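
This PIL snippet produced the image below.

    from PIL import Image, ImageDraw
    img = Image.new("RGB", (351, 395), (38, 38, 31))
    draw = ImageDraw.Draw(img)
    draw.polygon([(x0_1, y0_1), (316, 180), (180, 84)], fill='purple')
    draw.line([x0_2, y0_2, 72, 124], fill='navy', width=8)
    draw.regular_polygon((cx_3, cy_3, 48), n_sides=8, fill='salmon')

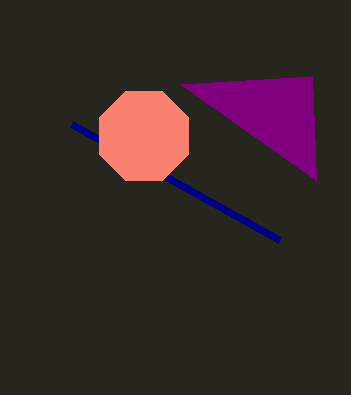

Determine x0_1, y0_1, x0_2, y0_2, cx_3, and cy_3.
x0_1 = 312; y0_1 = 76; x0_2 = 280; y0_2 = 240; cx_3 = 144; cy_3 = 136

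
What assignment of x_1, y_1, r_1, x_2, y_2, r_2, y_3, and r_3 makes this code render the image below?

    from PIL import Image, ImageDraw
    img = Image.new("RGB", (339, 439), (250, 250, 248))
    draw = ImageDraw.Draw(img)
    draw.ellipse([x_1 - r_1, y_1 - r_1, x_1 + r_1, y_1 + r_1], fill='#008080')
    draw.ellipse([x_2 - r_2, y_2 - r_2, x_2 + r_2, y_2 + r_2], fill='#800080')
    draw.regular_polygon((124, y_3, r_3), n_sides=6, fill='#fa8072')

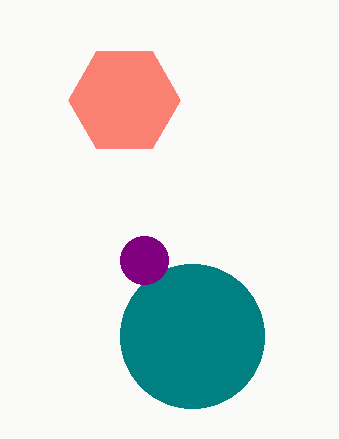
x_1 = 192; y_1 = 336; r_1 = 72; x_2 = 144; y_2 = 260; r_2 = 24; y_3 = 100; r_3 = 56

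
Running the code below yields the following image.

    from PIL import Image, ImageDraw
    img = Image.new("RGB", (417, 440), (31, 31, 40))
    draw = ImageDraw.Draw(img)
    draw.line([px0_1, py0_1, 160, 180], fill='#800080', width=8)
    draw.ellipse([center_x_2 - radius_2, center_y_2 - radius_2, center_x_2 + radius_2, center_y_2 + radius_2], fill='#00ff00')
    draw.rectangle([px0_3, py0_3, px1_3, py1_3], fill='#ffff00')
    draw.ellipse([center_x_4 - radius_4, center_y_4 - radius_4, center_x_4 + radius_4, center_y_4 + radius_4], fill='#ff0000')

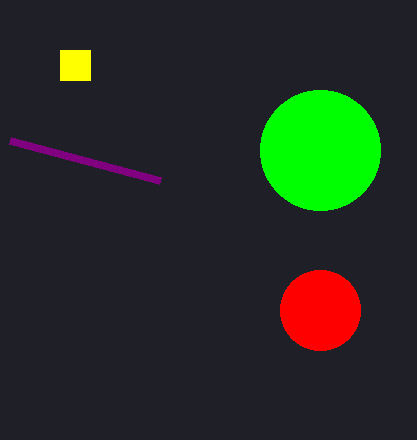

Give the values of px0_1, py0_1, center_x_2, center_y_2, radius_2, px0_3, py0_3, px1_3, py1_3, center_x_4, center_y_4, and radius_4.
px0_1 = 10; py0_1 = 140; center_x_2 = 320; center_y_2 = 150; radius_2 = 60; px0_3 = 60; py0_3 = 50; px1_3 = 90; py1_3 = 80; center_x_4 = 320; center_y_4 = 310; radius_4 = 40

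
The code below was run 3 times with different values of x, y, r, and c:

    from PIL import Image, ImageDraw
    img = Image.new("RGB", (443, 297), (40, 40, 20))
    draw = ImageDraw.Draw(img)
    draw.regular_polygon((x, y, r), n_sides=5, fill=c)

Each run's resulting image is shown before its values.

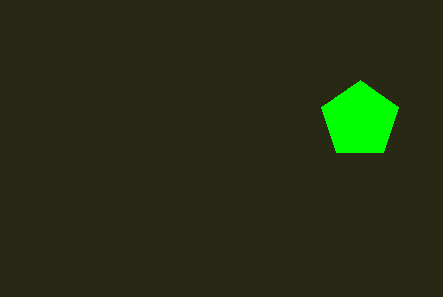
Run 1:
x = 360
y = 120
r = 40
c = 'lime'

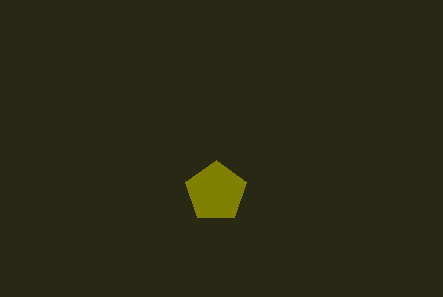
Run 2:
x = 216; y = 192; r = 32; c = 'olive'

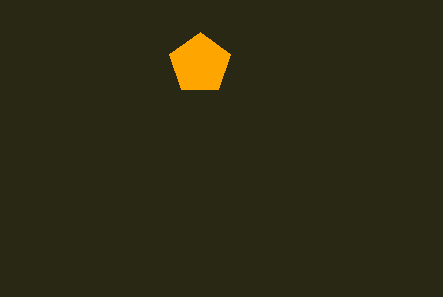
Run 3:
x = 200
y = 64
r = 32
c = 'orange'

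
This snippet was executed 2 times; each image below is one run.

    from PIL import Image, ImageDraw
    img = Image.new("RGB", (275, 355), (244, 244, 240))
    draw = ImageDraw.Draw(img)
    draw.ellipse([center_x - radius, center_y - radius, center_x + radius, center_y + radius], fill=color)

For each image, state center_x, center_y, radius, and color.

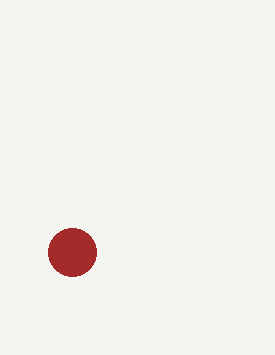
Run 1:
center_x = 72
center_y = 252
radius = 24
color = 'brown'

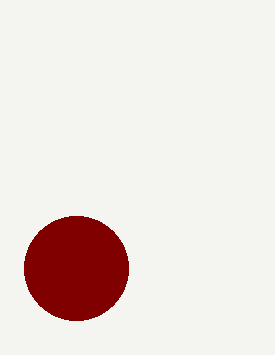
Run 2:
center_x = 76, center_y = 268, radius = 52, color = 'maroon'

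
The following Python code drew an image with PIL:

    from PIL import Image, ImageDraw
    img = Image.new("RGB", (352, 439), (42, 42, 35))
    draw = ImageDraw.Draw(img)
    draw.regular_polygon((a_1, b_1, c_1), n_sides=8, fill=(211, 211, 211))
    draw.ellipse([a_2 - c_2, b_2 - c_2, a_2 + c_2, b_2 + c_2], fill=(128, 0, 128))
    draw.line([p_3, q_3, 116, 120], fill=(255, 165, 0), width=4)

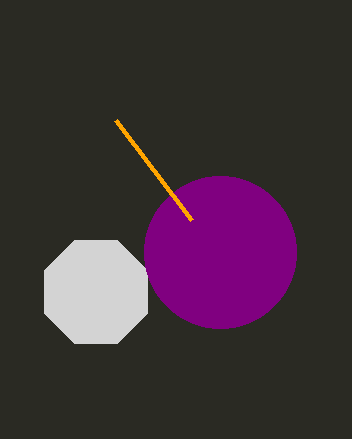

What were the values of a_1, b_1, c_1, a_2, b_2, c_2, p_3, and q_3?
a_1 = 96, b_1 = 292, c_1 = 56, a_2 = 220, b_2 = 252, c_2 = 76, p_3 = 192, q_3 = 220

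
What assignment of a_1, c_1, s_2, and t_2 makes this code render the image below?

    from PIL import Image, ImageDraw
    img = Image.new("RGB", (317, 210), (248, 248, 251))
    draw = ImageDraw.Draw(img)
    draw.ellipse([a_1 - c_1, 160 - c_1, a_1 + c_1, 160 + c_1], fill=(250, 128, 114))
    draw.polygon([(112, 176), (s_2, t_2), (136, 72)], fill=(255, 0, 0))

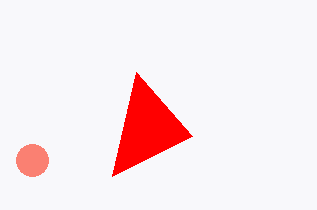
a_1 = 32; c_1 = 16; s_2 = 192; t_2 = 136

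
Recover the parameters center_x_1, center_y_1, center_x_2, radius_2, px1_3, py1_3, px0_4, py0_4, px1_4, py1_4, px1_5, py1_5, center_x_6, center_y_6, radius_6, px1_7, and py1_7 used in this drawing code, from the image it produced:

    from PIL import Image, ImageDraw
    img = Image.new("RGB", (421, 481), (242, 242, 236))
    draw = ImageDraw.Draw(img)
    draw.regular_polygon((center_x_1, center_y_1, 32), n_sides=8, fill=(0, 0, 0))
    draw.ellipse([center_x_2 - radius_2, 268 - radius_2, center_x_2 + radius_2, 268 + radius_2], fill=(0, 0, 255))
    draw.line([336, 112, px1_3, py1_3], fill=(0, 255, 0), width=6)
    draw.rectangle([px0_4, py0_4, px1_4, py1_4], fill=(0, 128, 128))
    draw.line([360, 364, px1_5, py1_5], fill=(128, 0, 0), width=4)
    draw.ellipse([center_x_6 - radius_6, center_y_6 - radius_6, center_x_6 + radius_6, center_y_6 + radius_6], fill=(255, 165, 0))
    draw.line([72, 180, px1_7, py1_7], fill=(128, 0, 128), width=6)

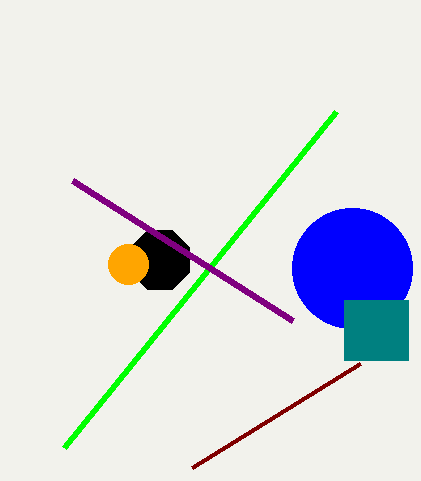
center_x_1 = 160; center_y_1 = 260; center_x_2 = 352; radius_2 = 60; px1_3 = 64; py1_3 = 448; px0_4 = 344; py0_4 = 300; px1_4 = 408; py1_4 = 360; px1_5 = 192; py1_5 = 468; center_x_6 = 128; center_y_6 = 264; radius_6 = 20; px1_7 = 292; py1_7 = 320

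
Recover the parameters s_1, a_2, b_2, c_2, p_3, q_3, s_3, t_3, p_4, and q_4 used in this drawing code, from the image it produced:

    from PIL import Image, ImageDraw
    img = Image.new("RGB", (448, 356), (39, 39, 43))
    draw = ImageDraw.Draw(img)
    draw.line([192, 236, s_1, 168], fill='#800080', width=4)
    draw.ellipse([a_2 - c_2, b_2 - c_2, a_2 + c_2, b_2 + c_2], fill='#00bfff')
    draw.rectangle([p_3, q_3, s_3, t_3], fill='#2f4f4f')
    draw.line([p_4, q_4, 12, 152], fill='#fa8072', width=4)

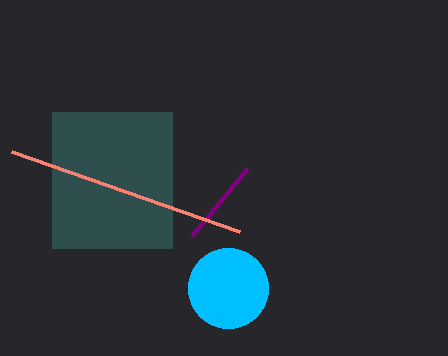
s_1 = 248, a_2 = 228, b_2 = 288, c_2 = 40, p_3 = 52, q_3 = 112, s_3 = 172, t_3 = 248, p_4 = 240, q_4 = 232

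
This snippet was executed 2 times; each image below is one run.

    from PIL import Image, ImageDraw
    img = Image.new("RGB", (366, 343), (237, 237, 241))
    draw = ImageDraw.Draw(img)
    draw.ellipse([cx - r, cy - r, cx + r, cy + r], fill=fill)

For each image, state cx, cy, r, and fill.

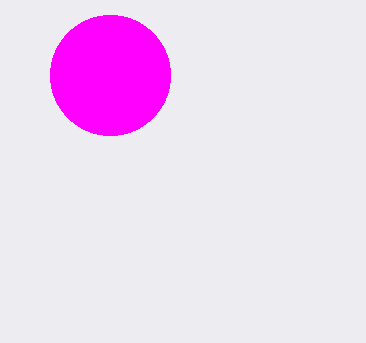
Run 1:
cx = 110; cy = 75; r = 60; fill = 'magenta'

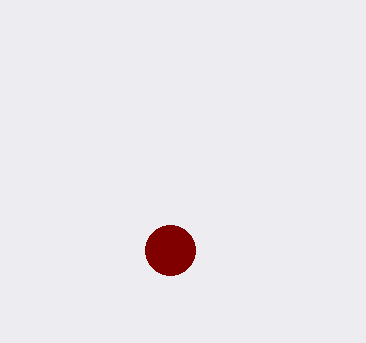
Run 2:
cx = 170
cy = 250
r = 25
fill = 'maroon'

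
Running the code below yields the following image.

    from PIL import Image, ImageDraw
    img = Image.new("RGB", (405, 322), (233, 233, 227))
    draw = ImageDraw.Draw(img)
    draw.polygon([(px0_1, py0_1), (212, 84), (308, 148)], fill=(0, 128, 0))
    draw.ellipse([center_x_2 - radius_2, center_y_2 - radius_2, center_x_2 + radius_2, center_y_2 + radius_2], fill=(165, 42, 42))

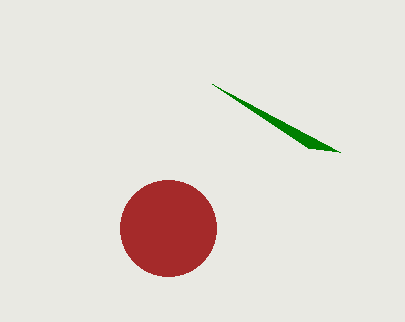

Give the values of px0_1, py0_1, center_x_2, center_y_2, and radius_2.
px0_1 = 340
py0_1 = 152
center_x_2 = 168
center_y_2 = 228
radius_2 = 48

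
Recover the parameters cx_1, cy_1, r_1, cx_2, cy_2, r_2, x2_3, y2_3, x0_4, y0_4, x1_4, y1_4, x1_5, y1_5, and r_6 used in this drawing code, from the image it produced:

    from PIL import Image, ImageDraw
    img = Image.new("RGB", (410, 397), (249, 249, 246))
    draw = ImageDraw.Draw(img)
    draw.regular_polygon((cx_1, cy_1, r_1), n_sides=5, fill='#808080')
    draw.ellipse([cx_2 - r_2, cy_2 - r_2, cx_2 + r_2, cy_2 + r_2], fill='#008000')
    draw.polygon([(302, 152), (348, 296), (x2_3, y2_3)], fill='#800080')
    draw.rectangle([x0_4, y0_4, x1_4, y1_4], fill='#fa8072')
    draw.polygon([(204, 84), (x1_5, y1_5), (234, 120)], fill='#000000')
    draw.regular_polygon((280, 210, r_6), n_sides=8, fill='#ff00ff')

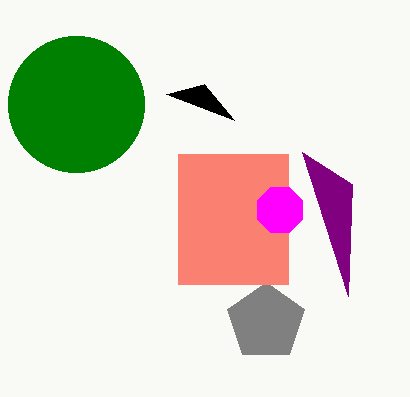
cx_1 = 266; cy_1 = 322; r_1 = 40; cx_2 = 76; cy_2 = 104; r_2 = 68; x2_3 = 352; y2_3 = 184; x0_4 = 178; y0_4 = 154; x1_4 = 288; y1_4 = 284; x1_5 = 166; y1_5 = 94; r_6 = 24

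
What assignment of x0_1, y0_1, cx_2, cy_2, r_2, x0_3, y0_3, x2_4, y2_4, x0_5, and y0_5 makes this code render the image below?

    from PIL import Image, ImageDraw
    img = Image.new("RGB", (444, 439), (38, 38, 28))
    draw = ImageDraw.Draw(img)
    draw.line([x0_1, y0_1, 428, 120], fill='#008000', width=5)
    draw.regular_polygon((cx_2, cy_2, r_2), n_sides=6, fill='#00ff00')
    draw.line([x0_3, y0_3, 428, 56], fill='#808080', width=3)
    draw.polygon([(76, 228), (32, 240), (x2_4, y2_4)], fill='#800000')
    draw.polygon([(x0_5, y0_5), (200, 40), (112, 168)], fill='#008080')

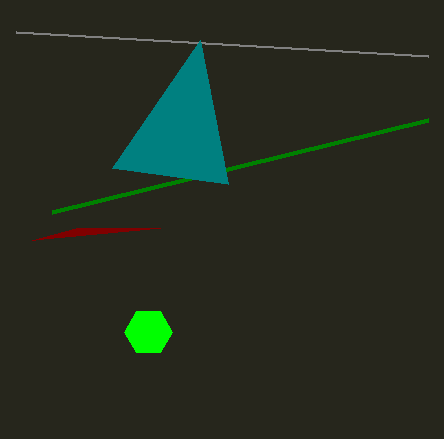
x0_1 = 52; y0_1 = 212; cx_2 = 148; cy_2 = 332; r_2 = 24; x0_3 = 16; y0_3 = 32; x2_4 = 160; y2_4 = 228; x0_5 = 228; y0_5 = 184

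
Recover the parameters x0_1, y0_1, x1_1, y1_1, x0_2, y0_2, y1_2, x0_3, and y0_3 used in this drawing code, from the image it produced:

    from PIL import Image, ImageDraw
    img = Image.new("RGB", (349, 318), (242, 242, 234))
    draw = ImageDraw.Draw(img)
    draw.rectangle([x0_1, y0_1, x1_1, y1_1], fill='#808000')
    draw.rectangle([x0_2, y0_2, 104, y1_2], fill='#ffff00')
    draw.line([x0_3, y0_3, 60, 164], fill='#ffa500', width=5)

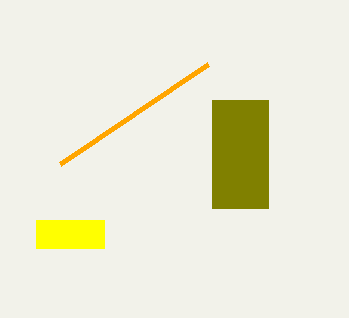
x0_1 = 212; y0_1 = 100; x1_1 = 268; y1_1 = 208; x0_2 = 36; y0_2 = 220; y1_2 = 248; x0_3 = 208; y0_3 = 64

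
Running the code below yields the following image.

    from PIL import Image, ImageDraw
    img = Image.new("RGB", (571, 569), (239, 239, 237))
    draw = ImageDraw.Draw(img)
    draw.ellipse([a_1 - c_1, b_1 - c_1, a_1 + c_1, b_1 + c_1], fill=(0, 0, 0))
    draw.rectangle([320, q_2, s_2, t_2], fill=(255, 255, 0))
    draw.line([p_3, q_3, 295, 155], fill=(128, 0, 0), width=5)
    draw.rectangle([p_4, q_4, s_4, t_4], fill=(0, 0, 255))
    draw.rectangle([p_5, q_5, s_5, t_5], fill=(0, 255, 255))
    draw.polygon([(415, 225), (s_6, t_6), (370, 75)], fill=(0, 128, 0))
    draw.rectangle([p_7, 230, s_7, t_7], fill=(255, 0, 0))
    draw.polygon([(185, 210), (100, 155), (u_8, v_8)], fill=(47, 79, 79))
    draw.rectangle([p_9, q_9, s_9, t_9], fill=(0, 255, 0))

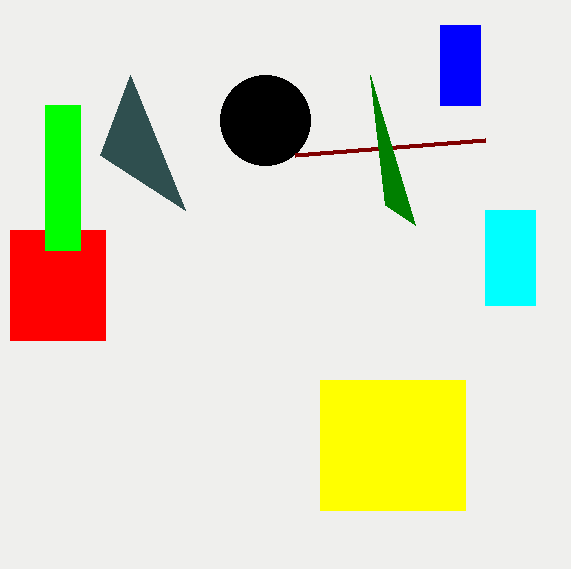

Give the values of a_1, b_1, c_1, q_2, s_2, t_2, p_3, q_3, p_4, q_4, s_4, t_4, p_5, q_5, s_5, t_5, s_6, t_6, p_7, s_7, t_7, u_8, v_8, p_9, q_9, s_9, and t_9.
a_1 = 265, b_1 = 120, c_1 = 45, q_2 = 380, s_2 = 465, t_2 = 510, p_3 = 485, q_3 = 140, p_4 = 440, q_4 = 25, s_4 = 480, t_4 = 105, p_5 = 485, q_5 = 210, s_5 = 535, t_5 = 305, s_6 = 385, t_6 = 205, p_7 = 10, s_7 = 105, t_7 = 340, u_8 = 130, v_8 = 75, p_9 = 45, q_9 = 105, s_9 = 80, t_9 = 250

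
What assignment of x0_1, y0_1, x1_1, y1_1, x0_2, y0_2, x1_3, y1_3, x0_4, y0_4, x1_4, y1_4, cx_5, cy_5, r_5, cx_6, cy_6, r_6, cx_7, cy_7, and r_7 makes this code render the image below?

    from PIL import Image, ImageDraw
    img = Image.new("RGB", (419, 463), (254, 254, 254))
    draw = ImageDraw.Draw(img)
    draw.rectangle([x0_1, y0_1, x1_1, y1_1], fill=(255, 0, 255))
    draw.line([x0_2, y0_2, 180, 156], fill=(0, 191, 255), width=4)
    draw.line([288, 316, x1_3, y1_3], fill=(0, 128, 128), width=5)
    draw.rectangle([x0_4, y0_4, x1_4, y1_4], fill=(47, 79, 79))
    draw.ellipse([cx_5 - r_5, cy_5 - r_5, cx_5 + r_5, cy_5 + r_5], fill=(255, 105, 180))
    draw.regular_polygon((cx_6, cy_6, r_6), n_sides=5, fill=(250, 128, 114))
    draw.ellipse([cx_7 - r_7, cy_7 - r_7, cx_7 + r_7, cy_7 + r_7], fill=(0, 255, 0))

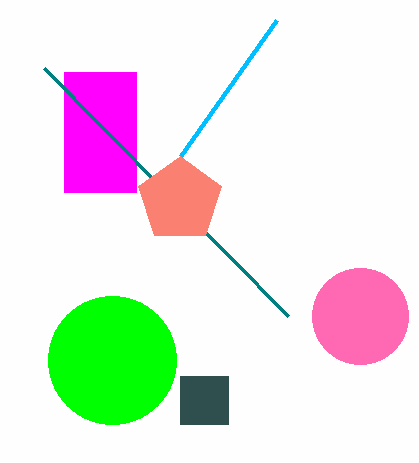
x0_1 = 64
y0_1 = 72
x1_1 = 136
y1_1 = 192
x0_2 = 276
y0_2 = 20
x1_3 = 44
y1_3 = 68
x0_4 = 180
y0_4 = 376
x1_4 = 228
y1_4 = 424
cx_5 = 360
cy_5 = 316
r_5 = 48
cx_6 = 180
cy_6 = 200
r_6 = 44
cx_7 = 112
cy_7 = 360
r_7 = 64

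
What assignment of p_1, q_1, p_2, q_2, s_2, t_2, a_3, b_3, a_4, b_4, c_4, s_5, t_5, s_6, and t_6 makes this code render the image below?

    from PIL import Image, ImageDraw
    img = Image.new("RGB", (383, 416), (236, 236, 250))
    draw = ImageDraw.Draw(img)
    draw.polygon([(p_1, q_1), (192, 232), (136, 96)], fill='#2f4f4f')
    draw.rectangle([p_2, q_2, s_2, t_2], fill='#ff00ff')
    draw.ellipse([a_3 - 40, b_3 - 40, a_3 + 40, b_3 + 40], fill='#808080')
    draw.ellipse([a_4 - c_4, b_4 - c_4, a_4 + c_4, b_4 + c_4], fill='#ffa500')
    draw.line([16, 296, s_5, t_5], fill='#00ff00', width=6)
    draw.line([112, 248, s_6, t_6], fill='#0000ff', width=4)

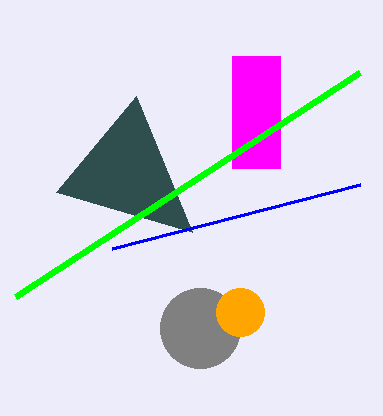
p_1 = 56, q_1 = 192, p_2 = 232, q_2 = 56, s_2 = 280, t_2 = 168, a_3 = 200, b_3 = 328, a_4 = 240, b_4 = 312, c_4 = 24, s_5 = 360, t_5 = 72, s_6 = 360, t_6 = 184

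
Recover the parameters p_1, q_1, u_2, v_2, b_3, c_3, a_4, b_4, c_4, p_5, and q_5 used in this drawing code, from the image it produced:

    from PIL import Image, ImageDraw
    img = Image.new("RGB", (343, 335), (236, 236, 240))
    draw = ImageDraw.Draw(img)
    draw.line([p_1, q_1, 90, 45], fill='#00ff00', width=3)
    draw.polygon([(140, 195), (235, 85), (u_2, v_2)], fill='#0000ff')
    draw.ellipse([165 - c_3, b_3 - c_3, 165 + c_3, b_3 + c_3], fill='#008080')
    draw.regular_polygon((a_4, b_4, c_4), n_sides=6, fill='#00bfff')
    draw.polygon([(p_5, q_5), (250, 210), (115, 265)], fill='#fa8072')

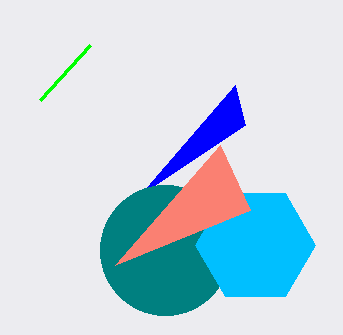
p_1 = 40; q_1 = 100; u_2 = 245; v_2 = 125; b_3 = 250; c_3 = 65; a_4 = 255; b_4 = 245; c_4 = 60; p_5 = 220; q_5 = 145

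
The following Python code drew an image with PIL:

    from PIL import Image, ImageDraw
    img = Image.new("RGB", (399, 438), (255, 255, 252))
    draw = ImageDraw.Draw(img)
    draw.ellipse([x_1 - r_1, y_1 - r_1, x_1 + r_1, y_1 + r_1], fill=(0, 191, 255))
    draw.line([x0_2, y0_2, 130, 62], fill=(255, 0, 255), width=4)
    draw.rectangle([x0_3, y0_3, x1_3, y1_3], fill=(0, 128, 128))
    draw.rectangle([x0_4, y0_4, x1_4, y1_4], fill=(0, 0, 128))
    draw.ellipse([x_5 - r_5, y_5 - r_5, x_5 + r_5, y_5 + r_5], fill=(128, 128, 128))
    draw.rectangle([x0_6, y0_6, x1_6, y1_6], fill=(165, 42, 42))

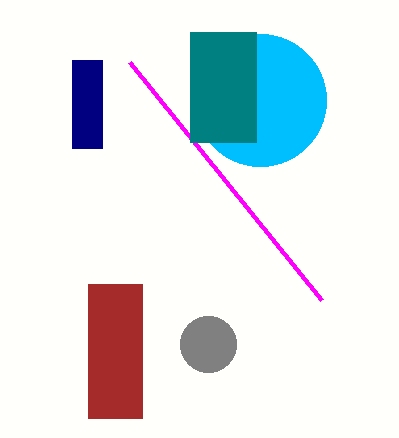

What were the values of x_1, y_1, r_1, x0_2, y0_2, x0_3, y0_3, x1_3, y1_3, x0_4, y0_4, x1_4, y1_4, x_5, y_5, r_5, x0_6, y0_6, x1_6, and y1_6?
x_1 = 260; y_1 = 100; r_1 = 66; x0_2 = 322; y0_2 = 300; x0_3 = 190; y0_3 = 32; x1_3 = 256; y1_3 = 142; x0_4 = 72; y0_4 = 60; x1_4 = 102; y1_4 = 148; x_5 = 208; y_5 = 344; r_5 = 28; x0_6 = 88; y0_6 = 284; x1_6 = 142; y1_6 = 418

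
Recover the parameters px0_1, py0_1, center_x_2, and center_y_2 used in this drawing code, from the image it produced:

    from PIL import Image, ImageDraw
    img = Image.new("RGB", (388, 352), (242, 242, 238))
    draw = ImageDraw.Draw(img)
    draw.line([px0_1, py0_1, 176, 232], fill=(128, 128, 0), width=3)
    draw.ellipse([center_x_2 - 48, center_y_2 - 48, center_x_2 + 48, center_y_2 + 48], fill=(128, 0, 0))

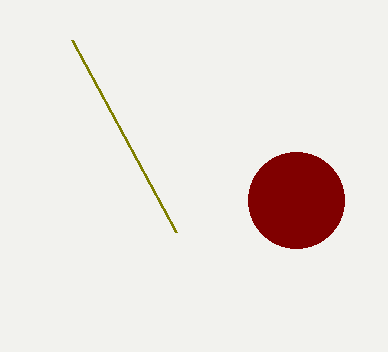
px0_1 = 72
py0_1 = 40
center_x_2 = 296
center_y_2 = 200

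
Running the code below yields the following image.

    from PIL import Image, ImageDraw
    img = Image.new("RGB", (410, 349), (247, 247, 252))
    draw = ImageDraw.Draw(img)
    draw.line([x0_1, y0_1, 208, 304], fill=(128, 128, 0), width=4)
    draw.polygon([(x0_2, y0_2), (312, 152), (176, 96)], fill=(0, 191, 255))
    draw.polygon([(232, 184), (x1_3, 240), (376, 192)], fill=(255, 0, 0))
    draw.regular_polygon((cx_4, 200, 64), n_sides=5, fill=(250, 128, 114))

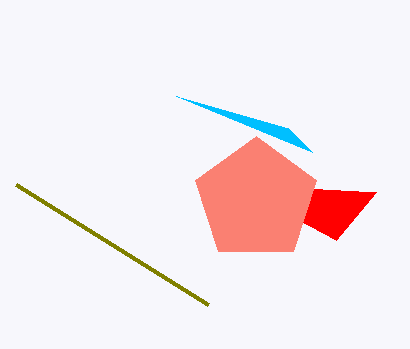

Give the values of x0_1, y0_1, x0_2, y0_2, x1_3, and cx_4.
x0_1 = 16, y0_1 = 184, x0_2 = 288, y0_2 = 128, x1_3 = 336, cx_4 = 256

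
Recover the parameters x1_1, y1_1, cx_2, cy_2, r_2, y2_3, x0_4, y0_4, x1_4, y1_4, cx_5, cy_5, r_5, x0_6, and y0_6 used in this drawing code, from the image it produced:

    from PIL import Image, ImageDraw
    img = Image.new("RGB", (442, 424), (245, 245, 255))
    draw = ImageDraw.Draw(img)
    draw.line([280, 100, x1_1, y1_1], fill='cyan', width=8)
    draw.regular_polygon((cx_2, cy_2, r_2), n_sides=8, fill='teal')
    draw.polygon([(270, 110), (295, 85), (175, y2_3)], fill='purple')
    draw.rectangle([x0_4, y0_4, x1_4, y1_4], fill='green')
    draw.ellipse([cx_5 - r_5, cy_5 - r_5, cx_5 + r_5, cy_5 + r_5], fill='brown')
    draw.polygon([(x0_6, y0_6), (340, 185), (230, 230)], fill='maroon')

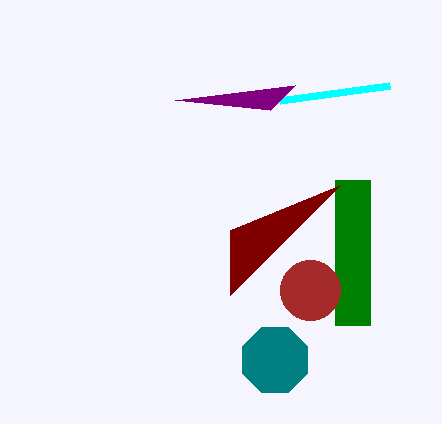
x1_1 = 390; y1_1 = 85; cx_2 = 275; cy_2 = 360; r_2 = 35; y2_3 = 100; x0_4 = 335; y0_4 = 180; x1_4 = 370; y1_4 = 325; cx_5 = 310; cy_5 = 290; r_5 = 30; x0_6 = 230; y0_6 = 295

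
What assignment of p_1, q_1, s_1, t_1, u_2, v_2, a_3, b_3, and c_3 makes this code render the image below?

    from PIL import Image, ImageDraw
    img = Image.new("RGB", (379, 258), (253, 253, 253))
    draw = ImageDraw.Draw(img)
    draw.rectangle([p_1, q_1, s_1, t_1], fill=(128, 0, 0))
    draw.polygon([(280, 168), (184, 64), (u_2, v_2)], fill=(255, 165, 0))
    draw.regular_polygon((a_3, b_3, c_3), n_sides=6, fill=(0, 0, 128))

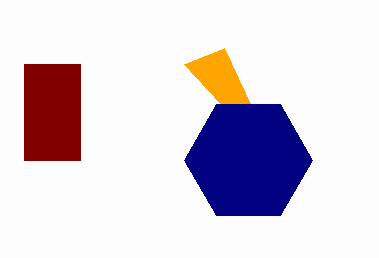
p_1 = 24; q_1 = 64; s_1 = 80; t_1 = 160; u_2 = 224; v_2 = 48; a_3 = 248; b_3 = 160; c_3 = 64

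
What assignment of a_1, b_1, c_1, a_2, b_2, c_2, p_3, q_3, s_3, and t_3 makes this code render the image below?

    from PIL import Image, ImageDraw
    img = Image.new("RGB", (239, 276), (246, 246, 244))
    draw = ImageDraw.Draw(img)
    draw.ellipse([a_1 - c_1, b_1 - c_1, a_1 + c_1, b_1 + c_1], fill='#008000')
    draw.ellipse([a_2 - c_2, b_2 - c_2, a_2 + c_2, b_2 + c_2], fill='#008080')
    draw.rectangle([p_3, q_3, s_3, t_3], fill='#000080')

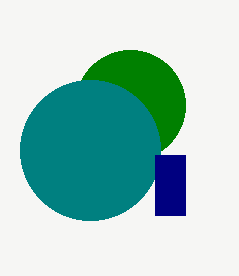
a_1 = 130
b_1 = 105
c_1 = 55
a_2 = 90
b_2 = 150
c_2 = 70
p_3 = 155
q_3 = 155
s_3 = 185
t_3 = 215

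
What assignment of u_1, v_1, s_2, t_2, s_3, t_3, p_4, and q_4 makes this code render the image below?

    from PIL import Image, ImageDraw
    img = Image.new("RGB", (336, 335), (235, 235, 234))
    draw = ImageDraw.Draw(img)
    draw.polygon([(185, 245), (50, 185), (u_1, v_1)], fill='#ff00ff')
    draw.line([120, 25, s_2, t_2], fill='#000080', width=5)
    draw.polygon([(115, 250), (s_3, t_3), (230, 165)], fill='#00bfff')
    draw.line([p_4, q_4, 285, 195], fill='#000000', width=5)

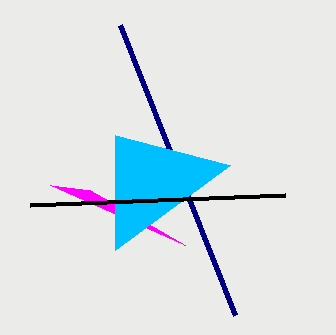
u_1 = 90; v_1 = 190; s_2 = 235; t_2 = 315; s_3 = 115; t_3 = 135; p_4 = 30; q_4 = 205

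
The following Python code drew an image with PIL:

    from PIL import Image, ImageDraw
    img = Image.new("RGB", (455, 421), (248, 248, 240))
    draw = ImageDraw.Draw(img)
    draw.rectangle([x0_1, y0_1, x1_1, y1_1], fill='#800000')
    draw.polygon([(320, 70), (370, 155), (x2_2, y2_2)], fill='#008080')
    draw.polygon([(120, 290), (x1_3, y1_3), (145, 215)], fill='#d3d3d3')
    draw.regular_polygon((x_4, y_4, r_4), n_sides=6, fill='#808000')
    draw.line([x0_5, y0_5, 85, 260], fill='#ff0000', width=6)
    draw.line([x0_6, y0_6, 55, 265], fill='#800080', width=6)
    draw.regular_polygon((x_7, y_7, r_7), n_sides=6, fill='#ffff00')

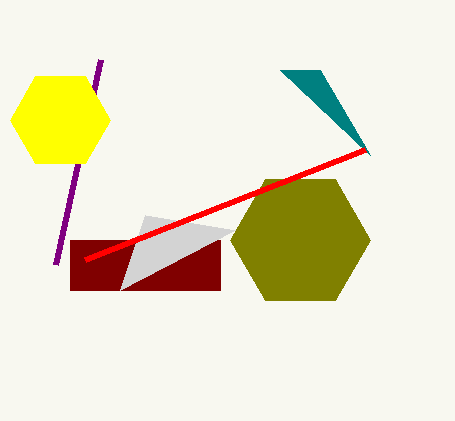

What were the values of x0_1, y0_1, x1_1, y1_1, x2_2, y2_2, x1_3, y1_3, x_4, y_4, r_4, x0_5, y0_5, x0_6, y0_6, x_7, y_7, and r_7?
x0_1 = 70, y0_1 = 240, x1_1 = 220, y1_1 = 290, x2_2 = 280, y2_2 = 70, x1_3 = 235, y1_3 = 230, x_4 = 300, y_4 = 240, r_4 = 70, x0_5 = 365, y0_5 = 150, x0_6 = 100, y0_6 = 60, x_7 = 60, y_7 = 120, r_7 = 50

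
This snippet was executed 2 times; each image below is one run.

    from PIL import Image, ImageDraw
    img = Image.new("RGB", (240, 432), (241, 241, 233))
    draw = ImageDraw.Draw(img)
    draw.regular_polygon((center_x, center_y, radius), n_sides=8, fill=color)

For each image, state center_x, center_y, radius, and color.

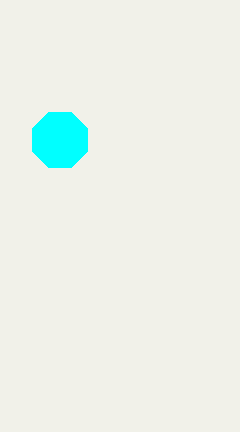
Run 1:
center_x = 60
center_y = 140
radius = 30
color = 'cyan'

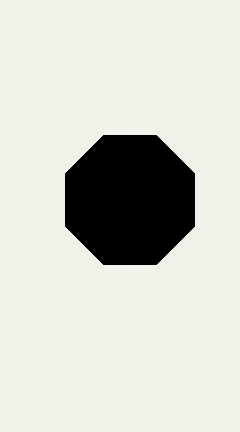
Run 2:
center_x = 130
center_y = 200
radius = 70
color = 'black'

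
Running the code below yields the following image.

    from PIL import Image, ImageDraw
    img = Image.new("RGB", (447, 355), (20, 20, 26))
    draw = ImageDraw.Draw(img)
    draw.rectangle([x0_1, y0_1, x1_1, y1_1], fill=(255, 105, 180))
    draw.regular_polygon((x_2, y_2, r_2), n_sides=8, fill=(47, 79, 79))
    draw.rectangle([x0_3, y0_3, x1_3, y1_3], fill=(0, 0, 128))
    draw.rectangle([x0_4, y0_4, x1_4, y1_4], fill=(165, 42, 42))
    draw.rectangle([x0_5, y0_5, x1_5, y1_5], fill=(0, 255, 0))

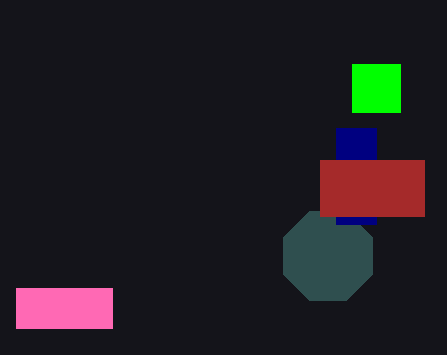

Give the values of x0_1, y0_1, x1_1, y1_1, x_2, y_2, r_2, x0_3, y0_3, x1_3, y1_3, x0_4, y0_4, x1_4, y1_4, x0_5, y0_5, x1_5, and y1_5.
x0_1 = 16, y0_1 = 288, x1_1 = 112, y1_1 = 328, x_2 = 328, y_2 = 256, r_2 = 48, x0_3 = 336, y0_3 = 128, x1_3 = 376, y1_3 = 224, x0_4 = 320, y0_4 = 160, x1_4 = 424, y1_4 = 216, x0_5 = 352, y0_5 = 64, x1_5 = 400, y1_5 = 112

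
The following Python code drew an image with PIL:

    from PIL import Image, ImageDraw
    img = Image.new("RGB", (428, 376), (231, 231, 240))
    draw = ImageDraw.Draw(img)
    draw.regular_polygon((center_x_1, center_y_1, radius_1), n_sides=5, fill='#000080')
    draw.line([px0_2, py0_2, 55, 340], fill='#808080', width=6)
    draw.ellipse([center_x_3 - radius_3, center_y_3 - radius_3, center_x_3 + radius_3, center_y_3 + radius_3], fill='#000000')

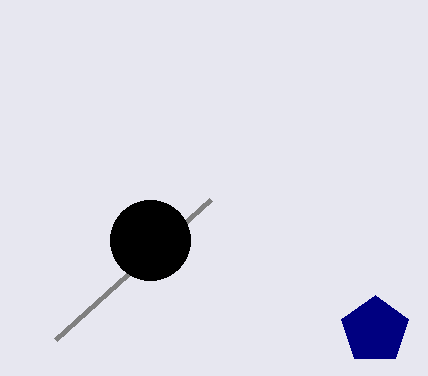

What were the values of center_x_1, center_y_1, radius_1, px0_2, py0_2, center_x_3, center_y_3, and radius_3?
center_x_1 = 375; center_y_1 = 330; radius_1 = 35; px0_2 = 210; py0_2 = 200; center_x_3 = 150; center_y_3 = 240; radius_3 = 40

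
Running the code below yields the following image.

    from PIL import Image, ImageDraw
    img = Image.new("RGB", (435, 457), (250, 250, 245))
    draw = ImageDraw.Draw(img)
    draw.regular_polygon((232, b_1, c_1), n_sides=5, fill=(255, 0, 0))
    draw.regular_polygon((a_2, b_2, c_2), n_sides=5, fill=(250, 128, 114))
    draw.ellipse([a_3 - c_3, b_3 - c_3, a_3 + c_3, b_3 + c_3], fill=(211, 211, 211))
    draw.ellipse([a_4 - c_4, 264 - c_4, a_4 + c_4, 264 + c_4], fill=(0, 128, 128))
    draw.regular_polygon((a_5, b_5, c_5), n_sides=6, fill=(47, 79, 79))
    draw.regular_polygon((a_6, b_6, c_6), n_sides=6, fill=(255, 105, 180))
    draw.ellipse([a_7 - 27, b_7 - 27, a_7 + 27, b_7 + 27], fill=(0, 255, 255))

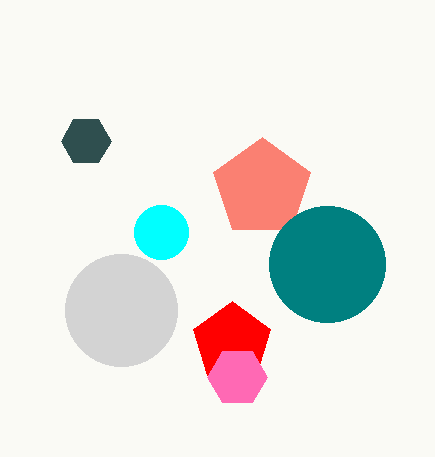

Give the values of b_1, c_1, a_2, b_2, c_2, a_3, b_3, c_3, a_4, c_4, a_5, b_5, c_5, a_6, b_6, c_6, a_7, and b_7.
b_1 = 342; c_1 = 41; a_2 = 262; b_2 = 188; c_2 = 51; a_3 = 121; b_3 = 310; c_3 = 56; a_4 = 327; c_4 = 58; a_5 = 86; b_5 = 141; c_5 = 25; a_6 = 237; b_6 = 377; c_6 = 30; a_7 = 161; b_7 = 232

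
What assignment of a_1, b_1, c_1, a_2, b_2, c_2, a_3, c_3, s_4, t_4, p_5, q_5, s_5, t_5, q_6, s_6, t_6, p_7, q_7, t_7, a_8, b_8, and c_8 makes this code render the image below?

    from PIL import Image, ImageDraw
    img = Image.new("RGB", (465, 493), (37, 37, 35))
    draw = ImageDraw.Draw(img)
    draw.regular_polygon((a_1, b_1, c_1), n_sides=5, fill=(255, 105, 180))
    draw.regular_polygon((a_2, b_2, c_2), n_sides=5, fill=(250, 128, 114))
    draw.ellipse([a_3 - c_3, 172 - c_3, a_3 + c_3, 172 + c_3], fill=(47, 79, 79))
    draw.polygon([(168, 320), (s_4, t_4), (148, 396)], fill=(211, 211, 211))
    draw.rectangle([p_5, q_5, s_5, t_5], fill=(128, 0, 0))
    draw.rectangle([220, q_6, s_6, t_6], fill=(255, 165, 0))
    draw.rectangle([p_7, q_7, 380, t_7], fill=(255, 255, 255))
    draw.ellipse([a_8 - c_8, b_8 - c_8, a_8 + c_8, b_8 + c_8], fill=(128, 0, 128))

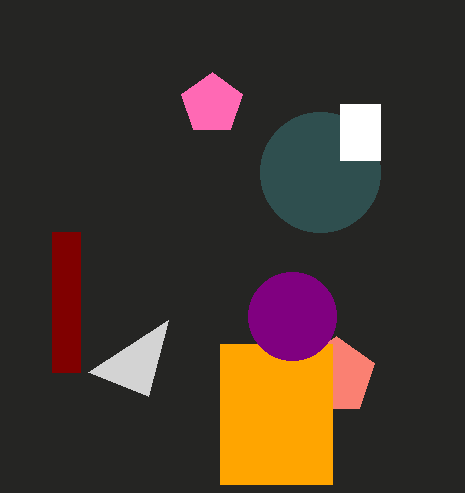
a_1 = 212
b_1 = 104
c_1 = 32
a_2 = 336
b_2 = 376
c_2 = 40
a_3 = 320
c_3 = 60
s_4 = 88
t_4 = 372
p_5 = 52
q_5 = 232
s_5 = 80
t_5 = 372
q_6 = 344
s_6 = 332
t_6 = 484
p_7 = 340
q_7 = 104
t_7 = 160
a_8 = 292
b_8 = 316
c_8 = 44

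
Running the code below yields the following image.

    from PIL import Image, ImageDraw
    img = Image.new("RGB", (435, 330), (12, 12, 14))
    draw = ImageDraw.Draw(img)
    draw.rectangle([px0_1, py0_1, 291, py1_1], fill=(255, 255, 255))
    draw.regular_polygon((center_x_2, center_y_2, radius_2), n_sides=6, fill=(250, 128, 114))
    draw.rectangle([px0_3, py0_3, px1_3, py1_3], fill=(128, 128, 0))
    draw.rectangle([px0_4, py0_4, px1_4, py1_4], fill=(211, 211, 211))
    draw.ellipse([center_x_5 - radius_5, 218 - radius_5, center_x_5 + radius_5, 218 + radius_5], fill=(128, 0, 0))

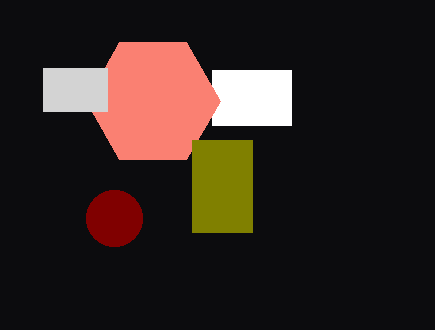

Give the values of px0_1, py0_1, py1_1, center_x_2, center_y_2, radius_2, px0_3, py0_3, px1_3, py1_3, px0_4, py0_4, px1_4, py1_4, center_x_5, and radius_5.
px0_1 = 212
py0_1 = 70
py1_1 = 125
center_x_2 = 153
center_y_2 = 101
radius_2 = 67
px0_3 = 192
py0_3 = 140
px1_3 = 252
py1_3 = 232
px0_4 = 43
py0_4 = 68
px1_4 = 107
py1_4 = 111
center_x_5 = 114
radius_5 = 28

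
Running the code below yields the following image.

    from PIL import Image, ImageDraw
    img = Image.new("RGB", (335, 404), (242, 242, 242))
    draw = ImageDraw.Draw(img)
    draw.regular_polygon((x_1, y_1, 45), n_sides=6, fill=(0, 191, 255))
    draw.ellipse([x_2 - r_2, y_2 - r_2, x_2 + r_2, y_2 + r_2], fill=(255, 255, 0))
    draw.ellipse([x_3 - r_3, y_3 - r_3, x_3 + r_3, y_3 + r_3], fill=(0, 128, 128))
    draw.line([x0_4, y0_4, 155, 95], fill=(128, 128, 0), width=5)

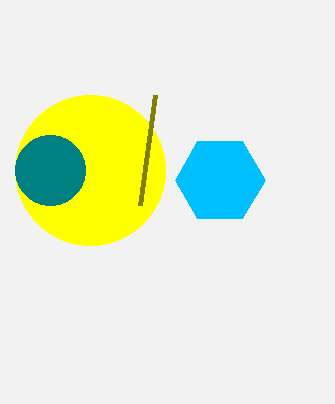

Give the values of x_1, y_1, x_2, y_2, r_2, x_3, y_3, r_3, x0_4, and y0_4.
x_1 = 220; y_1 = 180; x_2 = 90; y_2 = 170; r_2 = 75; x_3 = 50; y_3 = 170; r_3 = 35; x0_4 = 140; y0_4 = 205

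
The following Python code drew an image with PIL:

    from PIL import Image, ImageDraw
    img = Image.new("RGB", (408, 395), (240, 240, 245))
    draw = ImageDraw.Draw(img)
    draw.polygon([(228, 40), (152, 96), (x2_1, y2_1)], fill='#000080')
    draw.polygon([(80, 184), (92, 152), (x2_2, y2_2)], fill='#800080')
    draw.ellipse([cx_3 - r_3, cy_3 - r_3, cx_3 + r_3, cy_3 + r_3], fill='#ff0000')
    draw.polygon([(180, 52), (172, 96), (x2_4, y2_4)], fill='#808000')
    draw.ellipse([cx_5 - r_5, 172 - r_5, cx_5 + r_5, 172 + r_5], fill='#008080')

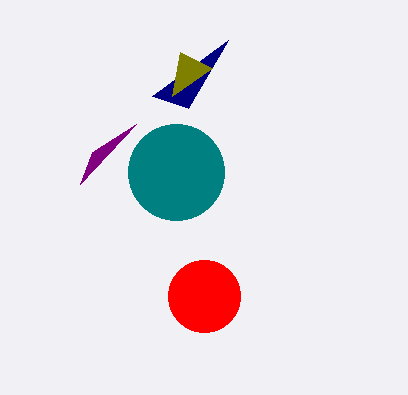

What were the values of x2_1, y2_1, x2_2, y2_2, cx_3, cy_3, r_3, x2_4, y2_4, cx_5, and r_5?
x2_1 = 188
y2_1 = 108
x2_2 = 136
y2_2 = 124
cx_3 = 204
cy_3 = 296
r_3 = 36
x2_4 = 212
y2_4 = 68
cx_5 = 176
r_5 = 48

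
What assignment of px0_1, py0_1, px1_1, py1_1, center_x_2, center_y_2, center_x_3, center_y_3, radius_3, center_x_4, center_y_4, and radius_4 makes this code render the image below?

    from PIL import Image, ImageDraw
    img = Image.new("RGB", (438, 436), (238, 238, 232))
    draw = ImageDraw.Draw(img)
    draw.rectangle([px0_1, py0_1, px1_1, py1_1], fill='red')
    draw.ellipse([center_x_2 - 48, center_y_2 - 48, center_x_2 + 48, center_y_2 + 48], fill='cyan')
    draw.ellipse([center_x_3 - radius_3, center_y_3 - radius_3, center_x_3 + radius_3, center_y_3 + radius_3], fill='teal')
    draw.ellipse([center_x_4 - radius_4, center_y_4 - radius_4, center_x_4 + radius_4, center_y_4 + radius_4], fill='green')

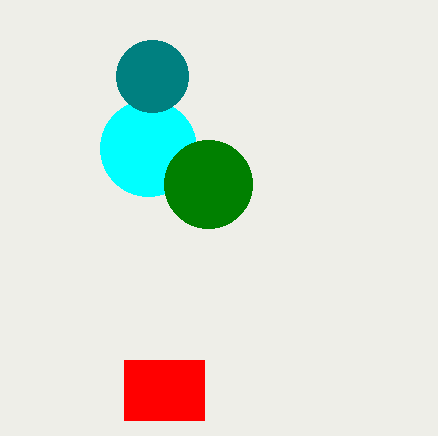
px0_1 = 124, py0_1 = 360, px1_1 = 204, py1_1 = 420, center_x_2 = 148, center_y_2 = 148, center_x_3 = 152, center_y_3 = 76, radius_3 = 36, center_x_4 = 208, center_y_4 = 184, radius_4 = 44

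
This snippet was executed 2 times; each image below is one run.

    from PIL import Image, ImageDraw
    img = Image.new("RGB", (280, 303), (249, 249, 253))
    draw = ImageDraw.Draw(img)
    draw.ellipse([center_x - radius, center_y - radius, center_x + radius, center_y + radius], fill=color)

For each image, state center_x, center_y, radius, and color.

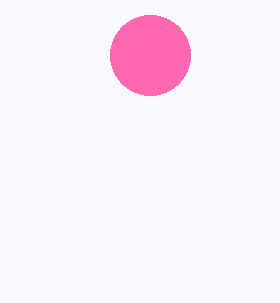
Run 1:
center_x = 150
center_y = 55
radius = 40
color = 'hotpink'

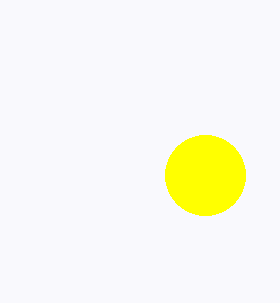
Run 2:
center_x = 205, center_y = 175, radius = 40, color = 'yellow'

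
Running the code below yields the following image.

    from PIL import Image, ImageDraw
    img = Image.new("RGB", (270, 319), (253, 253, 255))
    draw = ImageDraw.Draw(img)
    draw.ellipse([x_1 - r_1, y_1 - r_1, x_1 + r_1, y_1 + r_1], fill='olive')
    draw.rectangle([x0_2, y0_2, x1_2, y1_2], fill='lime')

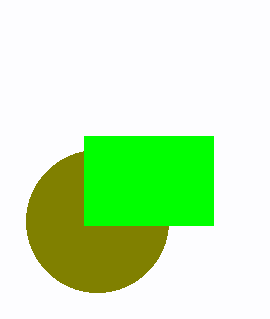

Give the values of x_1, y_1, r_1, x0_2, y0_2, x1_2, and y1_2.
x_1 = 97
y_1 = 221
r_1 = 71
x0_2 = 84
y0_2 = 136
x1_2 = 213
y1_2 = 225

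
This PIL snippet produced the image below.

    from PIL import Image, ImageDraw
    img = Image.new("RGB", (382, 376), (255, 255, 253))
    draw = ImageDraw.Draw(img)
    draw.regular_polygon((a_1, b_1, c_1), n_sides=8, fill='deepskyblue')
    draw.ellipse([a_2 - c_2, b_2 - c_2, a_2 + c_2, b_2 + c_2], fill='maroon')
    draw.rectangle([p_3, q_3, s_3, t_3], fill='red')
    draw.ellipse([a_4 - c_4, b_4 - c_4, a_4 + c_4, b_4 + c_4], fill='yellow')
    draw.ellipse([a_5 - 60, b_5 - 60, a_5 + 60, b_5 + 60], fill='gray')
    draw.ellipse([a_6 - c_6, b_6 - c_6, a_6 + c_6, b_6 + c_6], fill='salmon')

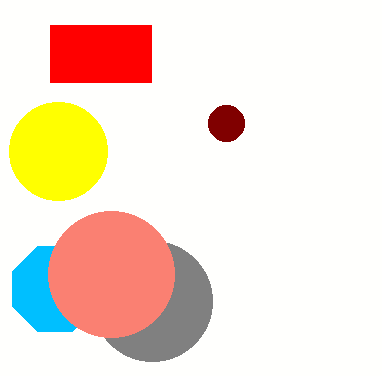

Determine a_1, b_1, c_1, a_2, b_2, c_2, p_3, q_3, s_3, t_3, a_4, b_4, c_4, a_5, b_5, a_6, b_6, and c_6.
a_1 = 55; b_1 = 289; c_1 = 46; a_2 = 226; b_2 = 123; c_2 = 18; p_3 = 50; q_3 = 25; s_3 = 151; t_3 = 82; a_4 = 58; b_4 = 151; c_4 = 49; a_5 = 152; b_5 = 301; a_6 = 111; b_6 = 274; c_6 = 63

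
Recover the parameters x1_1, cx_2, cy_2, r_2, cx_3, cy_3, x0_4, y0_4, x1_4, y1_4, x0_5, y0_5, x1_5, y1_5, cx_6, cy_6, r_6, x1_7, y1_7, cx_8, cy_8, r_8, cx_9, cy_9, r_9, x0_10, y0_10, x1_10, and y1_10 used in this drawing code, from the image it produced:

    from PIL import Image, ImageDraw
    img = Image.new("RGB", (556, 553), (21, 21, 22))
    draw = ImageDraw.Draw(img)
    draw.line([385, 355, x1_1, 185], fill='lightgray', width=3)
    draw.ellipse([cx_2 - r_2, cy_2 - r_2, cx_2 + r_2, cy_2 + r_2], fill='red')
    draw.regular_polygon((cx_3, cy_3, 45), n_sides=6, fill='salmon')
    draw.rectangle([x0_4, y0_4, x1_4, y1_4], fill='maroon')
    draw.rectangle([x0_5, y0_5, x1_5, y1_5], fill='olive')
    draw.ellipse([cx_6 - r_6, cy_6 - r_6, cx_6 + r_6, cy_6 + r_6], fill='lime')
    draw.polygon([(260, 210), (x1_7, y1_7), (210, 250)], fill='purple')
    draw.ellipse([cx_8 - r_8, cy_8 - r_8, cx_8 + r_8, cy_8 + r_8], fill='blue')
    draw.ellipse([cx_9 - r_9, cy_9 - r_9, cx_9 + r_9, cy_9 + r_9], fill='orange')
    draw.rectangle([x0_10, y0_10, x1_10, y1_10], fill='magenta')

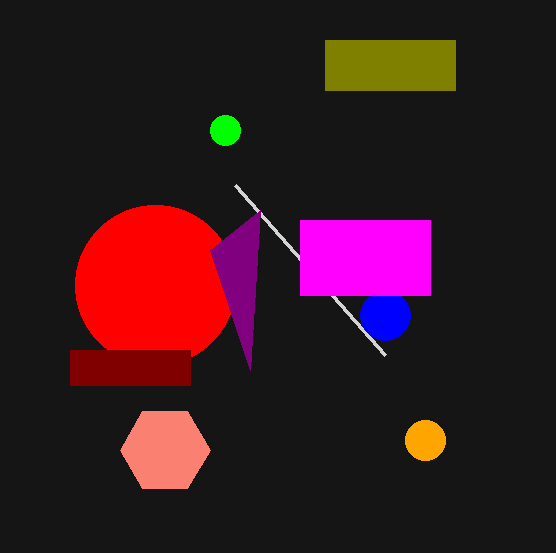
x1_1 = 235, cx_2 = 155, cy_2 = 285, r_2 = 80, cx_3 = 165, cy_3 = 450, x0_4 = 70, y0_4 = 350, x1_4 = 190, y1_4 = 385, x0_5 = 325, y0_5 = 40, x1_5 = 455, y1_5 = 90, cx_6 = 225, cy_6 = 130, r_6 = 15, x1_7 = 250, y1_7 = 370, cx_8 = 385, cy_8 = 315, r_8 = 25, cx_9 = 425, cy_9 = 440, r_9 = 20, x0_10 = 300, y0_10 = 220, x1_10 = 430, y1_10 = 295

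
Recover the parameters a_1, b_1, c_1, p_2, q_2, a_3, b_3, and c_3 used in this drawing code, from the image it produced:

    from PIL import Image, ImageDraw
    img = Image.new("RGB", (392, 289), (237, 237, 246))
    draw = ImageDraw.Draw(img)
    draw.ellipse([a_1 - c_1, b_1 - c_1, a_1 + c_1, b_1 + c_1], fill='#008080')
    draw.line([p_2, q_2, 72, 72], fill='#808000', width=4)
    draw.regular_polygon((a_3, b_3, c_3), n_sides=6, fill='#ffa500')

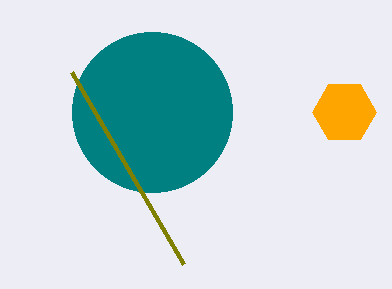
a_1 = 152
b_1 = 112
c_1 = 80
p_2 = 184
q_2 = 264
a_3 = 344
b_3 = 112
c_3 = 32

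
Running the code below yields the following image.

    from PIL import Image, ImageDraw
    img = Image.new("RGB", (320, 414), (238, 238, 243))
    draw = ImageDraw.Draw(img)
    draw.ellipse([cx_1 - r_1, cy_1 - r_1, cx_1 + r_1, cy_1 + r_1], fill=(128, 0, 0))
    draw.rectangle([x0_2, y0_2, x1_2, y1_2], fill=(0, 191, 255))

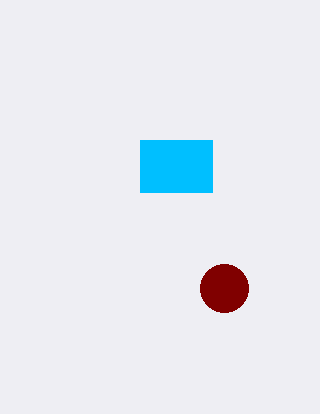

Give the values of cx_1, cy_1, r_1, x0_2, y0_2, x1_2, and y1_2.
cx_1 = 224
cy_1 = 288
r_1 = 24
x0_2 = 140
y0_2 = 140
x1_2 = 212
y1_2 = 192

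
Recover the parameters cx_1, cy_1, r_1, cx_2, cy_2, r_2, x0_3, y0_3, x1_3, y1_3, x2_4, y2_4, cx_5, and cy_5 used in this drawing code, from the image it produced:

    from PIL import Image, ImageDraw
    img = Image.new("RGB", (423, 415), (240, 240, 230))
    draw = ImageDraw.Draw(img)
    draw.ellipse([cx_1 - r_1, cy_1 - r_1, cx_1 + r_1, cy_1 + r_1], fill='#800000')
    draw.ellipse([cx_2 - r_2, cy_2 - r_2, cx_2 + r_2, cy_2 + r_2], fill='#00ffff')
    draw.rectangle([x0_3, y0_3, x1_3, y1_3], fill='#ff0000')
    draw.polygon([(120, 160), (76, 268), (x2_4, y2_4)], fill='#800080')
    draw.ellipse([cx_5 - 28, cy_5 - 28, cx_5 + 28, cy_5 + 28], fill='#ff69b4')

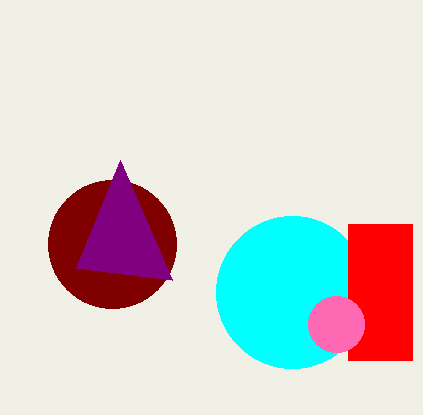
cx_1 = 112
cy_1 = 244
r_1 = 64
cx_2 = 292
cy_2 = 292
r_2 = 76
x0_3 = 348
y0_3 = 224
x1_3 = 412
y1_3 = 360
x2_4 = 172
y2_4 = 280
cx_5 = 336
cy_5 = 324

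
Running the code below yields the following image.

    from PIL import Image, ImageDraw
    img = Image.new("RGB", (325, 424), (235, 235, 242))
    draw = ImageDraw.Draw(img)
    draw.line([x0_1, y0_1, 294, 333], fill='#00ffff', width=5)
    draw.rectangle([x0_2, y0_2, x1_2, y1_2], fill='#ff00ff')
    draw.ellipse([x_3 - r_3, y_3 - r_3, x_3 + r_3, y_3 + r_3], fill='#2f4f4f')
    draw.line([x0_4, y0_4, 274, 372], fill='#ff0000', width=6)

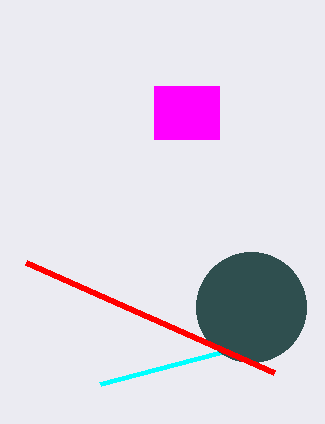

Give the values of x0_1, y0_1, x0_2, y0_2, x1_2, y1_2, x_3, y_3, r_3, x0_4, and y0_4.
x0_1 = 100, y0_1 = 384, x0_2 = 154, y0_2 = 86, x1_2 = 219, y1_2 = 139, x_3 = 251, y_3 = 307, r_3 = 55, x0_4 = 26, y0_4 = 262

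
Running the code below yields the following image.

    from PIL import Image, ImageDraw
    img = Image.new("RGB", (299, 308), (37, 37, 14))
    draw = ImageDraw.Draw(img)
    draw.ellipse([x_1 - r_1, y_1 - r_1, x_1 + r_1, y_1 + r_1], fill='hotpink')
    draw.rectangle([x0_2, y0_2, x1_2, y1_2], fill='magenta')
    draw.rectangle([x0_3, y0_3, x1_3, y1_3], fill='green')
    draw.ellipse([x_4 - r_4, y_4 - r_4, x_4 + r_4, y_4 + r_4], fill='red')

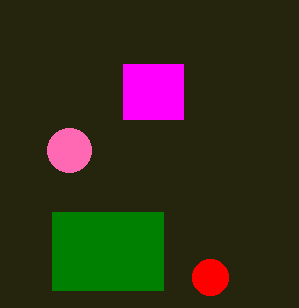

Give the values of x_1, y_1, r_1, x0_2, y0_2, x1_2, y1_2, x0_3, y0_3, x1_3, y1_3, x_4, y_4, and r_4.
x_1 = 69, y_1 = 150, r_1 = 22, x0_2 = 123, y0_2 = 64, x1_2 = 183, y1_2 = 119, x0_3 = 52, y0_3 = 212, x1_3 = 163, y1_3 = 290, x_4 = 210, y_4 = 277, r_4 = 18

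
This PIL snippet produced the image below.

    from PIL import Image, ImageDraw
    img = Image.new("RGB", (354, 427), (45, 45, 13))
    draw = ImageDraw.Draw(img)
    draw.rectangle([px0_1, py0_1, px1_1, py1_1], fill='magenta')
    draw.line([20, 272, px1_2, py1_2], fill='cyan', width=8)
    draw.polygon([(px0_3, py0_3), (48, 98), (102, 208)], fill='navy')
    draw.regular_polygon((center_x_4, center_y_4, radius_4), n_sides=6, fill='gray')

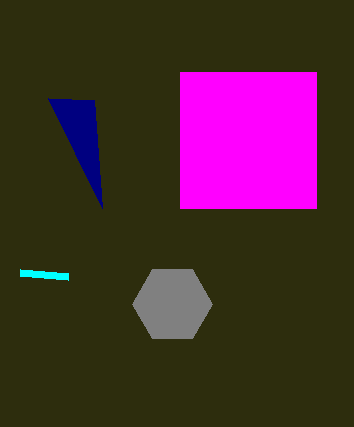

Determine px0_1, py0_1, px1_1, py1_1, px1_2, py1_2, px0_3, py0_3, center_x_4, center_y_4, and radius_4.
px0_1 = 180; py0_1 = 72; px1_1 = 316; py1_1 = 208; px1_2 = 68; py1_2 = 276; px0_3 = 94; py0_3 = 100; center_x_4 = 172; center_y_4 = 304; radius_4 = 40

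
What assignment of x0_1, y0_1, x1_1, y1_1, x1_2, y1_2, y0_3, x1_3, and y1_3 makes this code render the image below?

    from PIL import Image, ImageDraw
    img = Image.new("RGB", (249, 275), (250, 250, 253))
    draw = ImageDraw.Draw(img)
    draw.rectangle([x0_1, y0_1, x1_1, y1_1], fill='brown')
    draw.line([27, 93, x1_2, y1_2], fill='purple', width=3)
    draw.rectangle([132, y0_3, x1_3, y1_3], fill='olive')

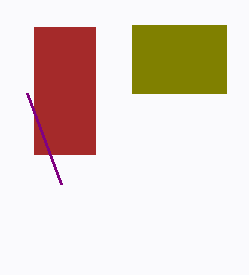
x0_1 = 34; y0_1 = 27; x1_1 = 95; y1_1 = 154; x1_2 = 61; y1_2 = 184; y0_3 = 25; x1_3 = 226; y1_3 = 93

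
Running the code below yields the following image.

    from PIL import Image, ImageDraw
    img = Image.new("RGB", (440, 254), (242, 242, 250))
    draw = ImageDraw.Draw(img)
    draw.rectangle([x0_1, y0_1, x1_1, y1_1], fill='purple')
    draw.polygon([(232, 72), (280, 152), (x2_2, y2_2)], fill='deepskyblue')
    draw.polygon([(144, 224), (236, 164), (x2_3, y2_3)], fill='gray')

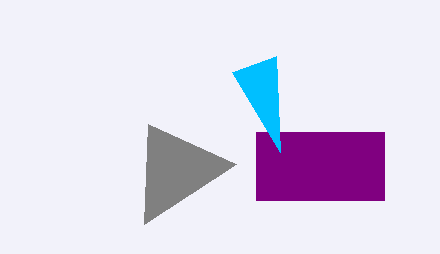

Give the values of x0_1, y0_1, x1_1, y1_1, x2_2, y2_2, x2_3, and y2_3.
x0_1 = 256
y0_1 = 132
x1_1 = 384
y1_1 = 200
x2_2 = 276
y2_2 = 56
x2_3 = 148
y2_3 = 124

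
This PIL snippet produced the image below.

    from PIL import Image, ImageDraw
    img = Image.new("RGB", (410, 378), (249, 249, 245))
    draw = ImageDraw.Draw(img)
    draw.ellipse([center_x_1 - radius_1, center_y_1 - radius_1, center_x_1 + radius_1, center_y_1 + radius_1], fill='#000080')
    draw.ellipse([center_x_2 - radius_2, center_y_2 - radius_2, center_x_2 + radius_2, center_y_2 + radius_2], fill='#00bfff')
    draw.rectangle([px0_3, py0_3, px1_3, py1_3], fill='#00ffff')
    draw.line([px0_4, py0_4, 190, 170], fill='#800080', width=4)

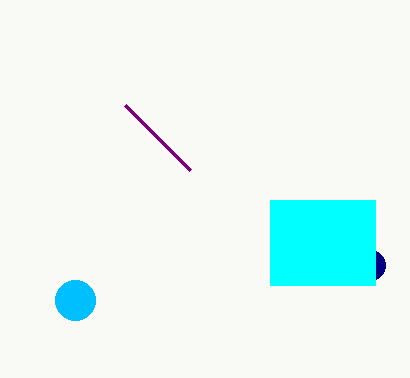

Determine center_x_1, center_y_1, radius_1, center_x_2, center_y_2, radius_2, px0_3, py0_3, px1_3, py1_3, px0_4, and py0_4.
center_x_1 = 370, center_y_1 = 265, radius_1 = 15, center_x_2 = 75, center_y_2 = 300, radius_2 = 20, px0_3 = 270, py0_3 = 200, px1_3 = 375, py1_3 = 285, px0_4 = 125, py0_4 = 105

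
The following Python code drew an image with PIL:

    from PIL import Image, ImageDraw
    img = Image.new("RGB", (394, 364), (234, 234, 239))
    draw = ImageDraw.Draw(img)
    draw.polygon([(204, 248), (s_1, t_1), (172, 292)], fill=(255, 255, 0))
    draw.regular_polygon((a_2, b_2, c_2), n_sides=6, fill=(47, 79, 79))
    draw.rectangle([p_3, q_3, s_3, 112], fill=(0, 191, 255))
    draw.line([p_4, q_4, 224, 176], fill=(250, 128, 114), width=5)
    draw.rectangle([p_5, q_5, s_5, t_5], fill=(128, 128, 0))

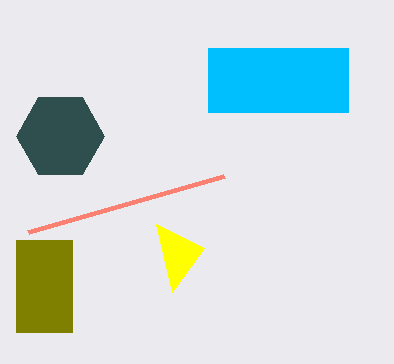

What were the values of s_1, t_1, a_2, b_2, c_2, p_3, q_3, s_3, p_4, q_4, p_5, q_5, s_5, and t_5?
s_1 = 156, t_1 = 224, a_2 = 60, b_2 = 136, c_2 = 44, p_3 = 208, q_3 = 48, s_3 = 348, p_4 = 28, q_4 = 232, p_5 = 16, q_5 = 240, s_5 = 72, t_5 = 332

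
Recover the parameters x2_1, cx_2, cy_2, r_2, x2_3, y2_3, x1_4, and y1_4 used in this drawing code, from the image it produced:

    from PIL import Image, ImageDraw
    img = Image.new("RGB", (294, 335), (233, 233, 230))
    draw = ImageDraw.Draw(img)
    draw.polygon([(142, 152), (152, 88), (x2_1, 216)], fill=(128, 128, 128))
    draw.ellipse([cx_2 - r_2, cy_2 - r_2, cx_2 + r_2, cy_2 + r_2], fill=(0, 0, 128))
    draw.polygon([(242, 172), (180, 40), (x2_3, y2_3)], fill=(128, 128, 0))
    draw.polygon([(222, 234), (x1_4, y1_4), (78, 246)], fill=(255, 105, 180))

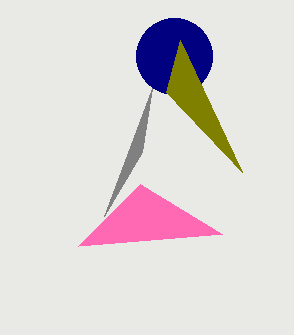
x2_1 = 104
cx_2 = 174
cy_2 = 56
r_2 = 38
x2_3 = 166
y2_3 = 92
x1_4 = 140
y1_4 = 184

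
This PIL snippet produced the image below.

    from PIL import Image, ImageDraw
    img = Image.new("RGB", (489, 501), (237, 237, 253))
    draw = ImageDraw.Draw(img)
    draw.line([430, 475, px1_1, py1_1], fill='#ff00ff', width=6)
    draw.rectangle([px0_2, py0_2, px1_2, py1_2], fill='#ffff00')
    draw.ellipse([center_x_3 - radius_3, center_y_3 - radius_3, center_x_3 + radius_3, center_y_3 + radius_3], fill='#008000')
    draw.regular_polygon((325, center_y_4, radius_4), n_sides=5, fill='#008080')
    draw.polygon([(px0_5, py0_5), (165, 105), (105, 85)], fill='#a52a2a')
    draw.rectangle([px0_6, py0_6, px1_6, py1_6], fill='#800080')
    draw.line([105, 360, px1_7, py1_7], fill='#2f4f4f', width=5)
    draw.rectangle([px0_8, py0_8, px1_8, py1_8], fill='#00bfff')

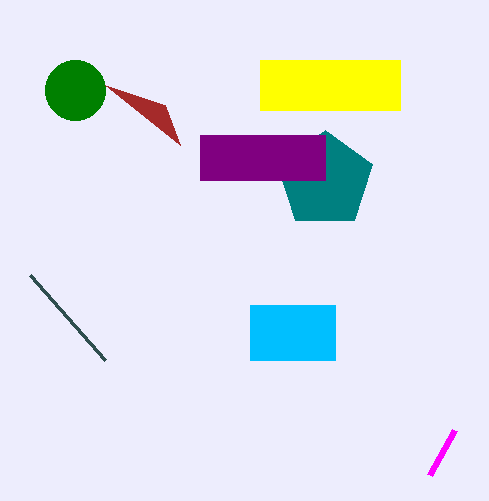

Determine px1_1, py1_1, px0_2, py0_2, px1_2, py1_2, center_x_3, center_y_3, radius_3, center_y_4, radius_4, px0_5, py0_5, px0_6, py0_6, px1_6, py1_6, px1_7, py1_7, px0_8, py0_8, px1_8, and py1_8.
px1_1 = 455
py1_1 = 430
px0_2 = 260
py0_2 = 60
px1_2 = 400
py1_2 = 110
center_x_3 = 75
center_y_3 = 90
radius_3 = 30
center_y_4 = 180
radius_4 = 50
px0_5 = 180
py0_5 = 145
px0_6 = 200
py0_6 = 135
px1_6 = 325
py1_6 = 180
px1_7 = 30
py1_7 = 275
px0_8 = 250
py0_8 = 305
px1_8 = 335
py1_8 = 360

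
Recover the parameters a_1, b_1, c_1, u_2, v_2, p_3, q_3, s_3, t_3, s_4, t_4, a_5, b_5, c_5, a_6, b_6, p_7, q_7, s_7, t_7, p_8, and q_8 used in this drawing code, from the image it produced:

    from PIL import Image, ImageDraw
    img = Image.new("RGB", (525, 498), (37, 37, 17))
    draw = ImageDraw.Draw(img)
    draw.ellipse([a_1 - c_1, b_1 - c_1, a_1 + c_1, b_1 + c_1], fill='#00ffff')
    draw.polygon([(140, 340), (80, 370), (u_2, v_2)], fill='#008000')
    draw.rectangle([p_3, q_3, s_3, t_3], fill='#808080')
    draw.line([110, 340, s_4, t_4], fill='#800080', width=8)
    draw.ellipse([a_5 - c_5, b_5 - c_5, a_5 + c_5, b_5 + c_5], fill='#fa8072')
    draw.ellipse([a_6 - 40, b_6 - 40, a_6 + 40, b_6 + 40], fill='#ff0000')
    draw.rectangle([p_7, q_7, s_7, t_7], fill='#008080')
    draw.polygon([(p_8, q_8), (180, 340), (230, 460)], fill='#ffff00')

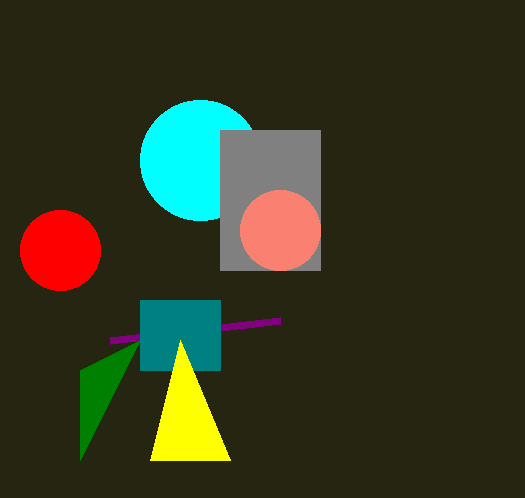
a_1 = 200; b_1 = 160; c_1 = 60; u_2 = 80; v_2 = 460; p_3 = 220; q_3 = 130; s_3 = 320; t_3 = 270; s_4 = 280; t_4 = 320; a_5 = 280; b_5 = 230; c_5 = 40; a_6 = 60; b_6 = 250; p_7 = 140; q_7 = 300; s_7 = 220; t_7 = 370; p_8 = 150; q_8 = 460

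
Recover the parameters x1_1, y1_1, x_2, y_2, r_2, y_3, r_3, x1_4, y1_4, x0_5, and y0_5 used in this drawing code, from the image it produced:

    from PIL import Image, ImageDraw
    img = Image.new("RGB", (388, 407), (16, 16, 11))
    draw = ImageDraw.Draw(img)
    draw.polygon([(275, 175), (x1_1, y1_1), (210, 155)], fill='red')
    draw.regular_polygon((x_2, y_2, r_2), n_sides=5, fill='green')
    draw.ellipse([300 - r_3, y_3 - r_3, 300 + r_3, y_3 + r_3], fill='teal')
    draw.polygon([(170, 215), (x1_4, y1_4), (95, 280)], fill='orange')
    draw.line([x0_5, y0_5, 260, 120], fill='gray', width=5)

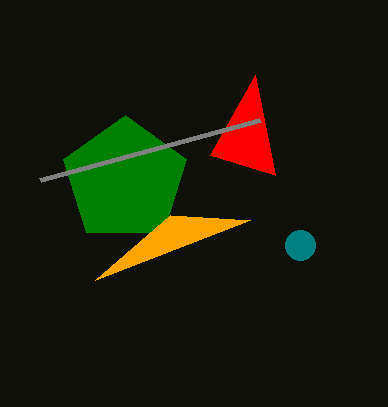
x1_1 = 255
y1_1 = 75
x_2 = 125
y_2 = 180
r_2 = 65
y_3 = 245
r_3 = 15
x1_4 = 250
y1_4 = 220
x0_5 = 40
y0_5 = 180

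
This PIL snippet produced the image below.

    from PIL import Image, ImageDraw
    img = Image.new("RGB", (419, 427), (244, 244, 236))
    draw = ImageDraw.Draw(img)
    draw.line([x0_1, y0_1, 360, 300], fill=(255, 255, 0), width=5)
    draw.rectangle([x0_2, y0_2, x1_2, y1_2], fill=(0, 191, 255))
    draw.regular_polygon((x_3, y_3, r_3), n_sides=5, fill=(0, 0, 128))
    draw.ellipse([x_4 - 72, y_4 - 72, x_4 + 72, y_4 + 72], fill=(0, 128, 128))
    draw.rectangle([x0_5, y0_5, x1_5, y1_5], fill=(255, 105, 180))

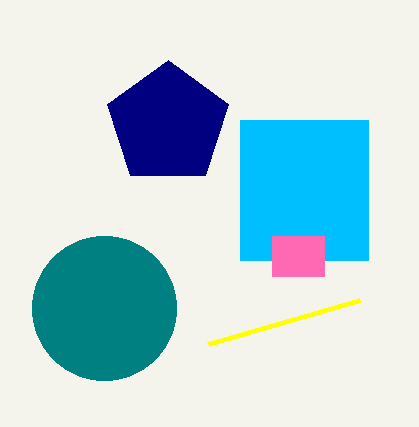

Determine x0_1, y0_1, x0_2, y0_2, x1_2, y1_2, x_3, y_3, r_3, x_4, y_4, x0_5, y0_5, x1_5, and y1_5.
x0_1 = 208
y0_1 = 344
x0_2 = 240
y0_2 = 120
x1_2 = 368
y1_2 = 260
x_3 = 168
y_3 = 124
r_3 = 64
x_4 = 104
y_4 = 308
x0_5 = 272
y0_5 = 236
x1_5 = 324
y1_5 = 276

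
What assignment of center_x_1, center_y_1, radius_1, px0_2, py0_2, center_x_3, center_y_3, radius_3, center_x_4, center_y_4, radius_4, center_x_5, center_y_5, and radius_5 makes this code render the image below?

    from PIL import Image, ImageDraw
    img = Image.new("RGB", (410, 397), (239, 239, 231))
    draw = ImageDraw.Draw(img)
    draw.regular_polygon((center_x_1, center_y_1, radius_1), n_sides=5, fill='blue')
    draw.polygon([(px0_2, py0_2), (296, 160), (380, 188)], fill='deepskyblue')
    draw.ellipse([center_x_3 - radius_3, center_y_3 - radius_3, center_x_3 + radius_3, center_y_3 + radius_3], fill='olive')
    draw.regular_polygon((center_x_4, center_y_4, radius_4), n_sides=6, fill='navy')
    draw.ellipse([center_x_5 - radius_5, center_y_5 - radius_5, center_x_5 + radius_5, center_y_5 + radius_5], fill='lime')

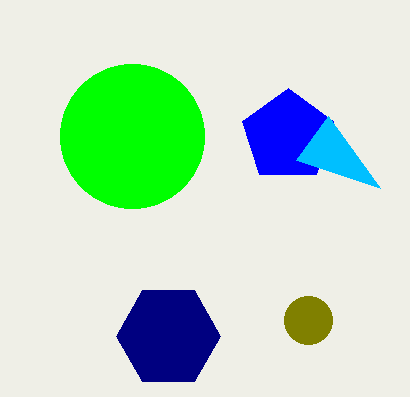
center_x_1 = 288
center_y_1 = 136
radius_1 = 48
px0_2 = 328
py0_2 = 116
center_x_3 = 308
center_y_3 = 320
radius_3 = 24
center_x_4 = 168
center_y_4 = 336
radius_4 = 52
center_x_5 = 132
center_y_5 = 136
radius_5 = 72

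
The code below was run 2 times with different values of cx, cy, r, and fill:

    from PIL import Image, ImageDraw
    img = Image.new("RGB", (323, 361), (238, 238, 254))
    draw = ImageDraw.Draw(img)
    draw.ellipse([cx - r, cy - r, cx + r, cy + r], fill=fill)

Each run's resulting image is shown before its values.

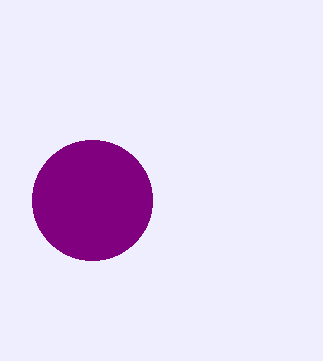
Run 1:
cx = 92, cy = 200, r = 60, fill = 'purple'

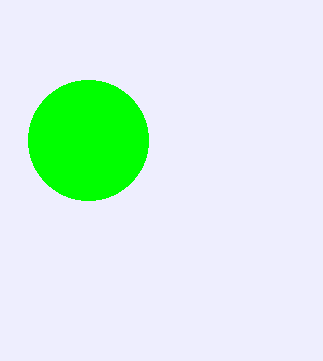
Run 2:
cx = 88
cy = 140
r = 60
fill = 'lime'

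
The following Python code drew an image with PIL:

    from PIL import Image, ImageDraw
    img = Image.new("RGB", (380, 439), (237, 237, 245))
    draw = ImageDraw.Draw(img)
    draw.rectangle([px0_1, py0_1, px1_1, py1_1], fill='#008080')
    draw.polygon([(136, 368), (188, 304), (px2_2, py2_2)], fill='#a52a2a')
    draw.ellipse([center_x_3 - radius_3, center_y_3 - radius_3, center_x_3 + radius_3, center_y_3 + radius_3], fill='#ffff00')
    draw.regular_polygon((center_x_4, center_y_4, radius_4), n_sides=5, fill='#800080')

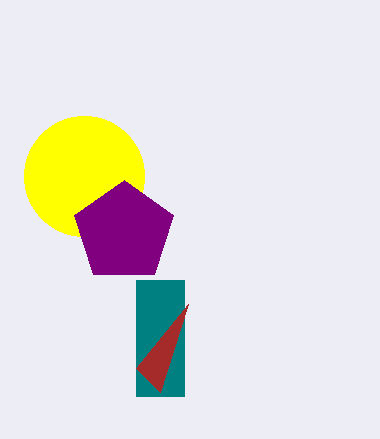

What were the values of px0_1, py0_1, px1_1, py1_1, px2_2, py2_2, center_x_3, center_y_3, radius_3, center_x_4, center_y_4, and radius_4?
px0_1 = 136; py0_1 = 280; px1_1 = 184; py1_1 = 396; px2_2 = 160; py2_2 = 392; center_x_3 = 84; center_y_3 = 176; radius_3 = 60; center_x_4 = 124; center_y_4 = 232; radius_4 = 52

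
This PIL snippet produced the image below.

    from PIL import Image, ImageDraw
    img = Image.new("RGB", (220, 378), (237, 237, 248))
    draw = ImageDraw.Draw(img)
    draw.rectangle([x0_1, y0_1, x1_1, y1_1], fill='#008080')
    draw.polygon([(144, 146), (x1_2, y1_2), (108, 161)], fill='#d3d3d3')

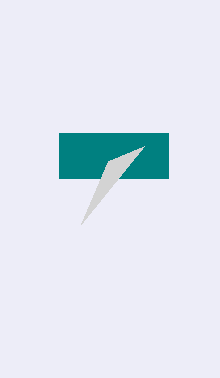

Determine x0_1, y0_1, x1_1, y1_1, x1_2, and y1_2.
x0_1 = 59
y0_1 = 133
x1_1 = 168
y1_1 = 178
x1_2 = 81
y1_2 = 224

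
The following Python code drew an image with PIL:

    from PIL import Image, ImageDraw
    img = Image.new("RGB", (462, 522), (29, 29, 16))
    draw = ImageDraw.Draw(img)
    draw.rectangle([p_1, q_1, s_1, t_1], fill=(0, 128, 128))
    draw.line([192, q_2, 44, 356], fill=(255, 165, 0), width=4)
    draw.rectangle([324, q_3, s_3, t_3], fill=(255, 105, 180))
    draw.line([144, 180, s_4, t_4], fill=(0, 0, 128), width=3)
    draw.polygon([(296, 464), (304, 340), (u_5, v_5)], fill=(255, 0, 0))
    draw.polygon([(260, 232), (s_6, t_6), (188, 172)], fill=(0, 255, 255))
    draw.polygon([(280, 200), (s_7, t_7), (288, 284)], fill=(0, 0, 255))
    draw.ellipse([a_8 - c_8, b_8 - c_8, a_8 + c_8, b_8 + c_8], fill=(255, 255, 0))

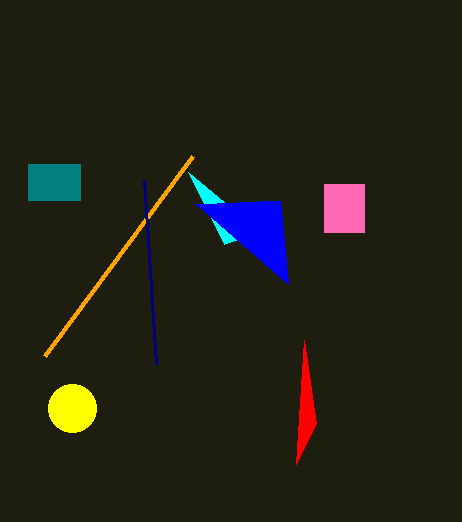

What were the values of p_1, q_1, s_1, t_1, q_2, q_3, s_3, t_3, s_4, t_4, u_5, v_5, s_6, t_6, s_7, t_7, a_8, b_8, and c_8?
p_1 = 28
q_1 = 164
s_1 = 80
t_1 = 200
q_2 = 156
q_3 = 184
s_3 = 364
t_3 = 232
s_4 = 156
t_4 = 364
u_5 = 316
v_5 = 424
s_6 = 224
t_6 = 244
s_7 = 196
t_7 = 204
a_8 = 72
b_8 = 408
c_8 = 24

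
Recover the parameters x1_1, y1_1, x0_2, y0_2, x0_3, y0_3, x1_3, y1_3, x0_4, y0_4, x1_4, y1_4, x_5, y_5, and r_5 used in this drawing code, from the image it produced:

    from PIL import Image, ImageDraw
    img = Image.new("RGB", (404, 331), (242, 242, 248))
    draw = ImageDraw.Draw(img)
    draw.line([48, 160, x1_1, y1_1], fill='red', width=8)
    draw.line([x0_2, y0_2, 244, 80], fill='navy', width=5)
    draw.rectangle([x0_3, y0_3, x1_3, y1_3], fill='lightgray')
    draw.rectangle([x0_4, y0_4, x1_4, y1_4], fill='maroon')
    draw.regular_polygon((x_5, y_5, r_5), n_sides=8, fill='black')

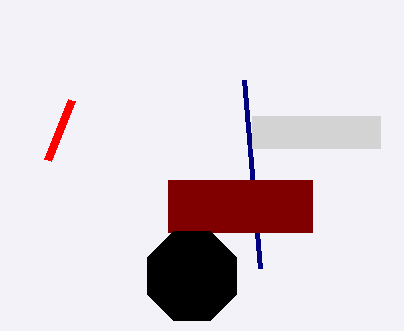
x1_1 = 72; y1_1 = 100; x0_2 = 260; y0_2 = 268; x0_3 = 252; y0_3 = 116; x1_3 = 380; y1_3 = 148; x0_4 = 168; y0_4 = 180; x1_4 = 312; y1_4 = 232; x_5 = 192; y_5 = 276; r_5 = 48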